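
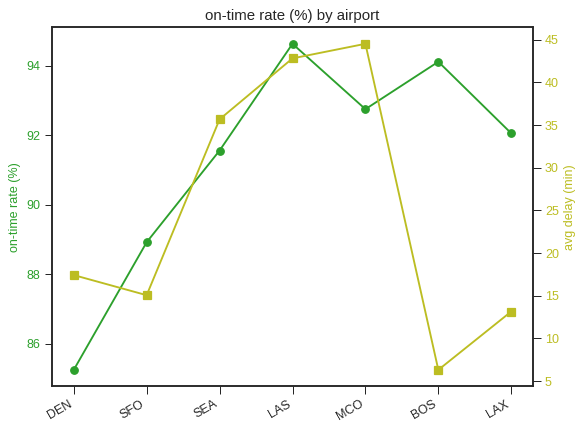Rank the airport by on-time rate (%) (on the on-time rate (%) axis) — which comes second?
Top 3 (on the on-time rate (%) axis): LAS ≈ 95, BOS ≈ 94, MCO ≈ 93.

BOS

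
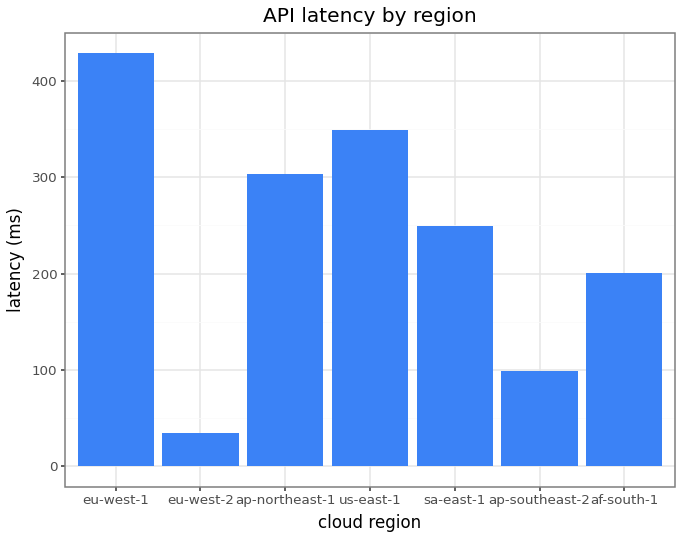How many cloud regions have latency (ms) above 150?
5

Above 150: eu-west-1, ap-northeast-1, us-east-1, sa-east-1, af-south-1.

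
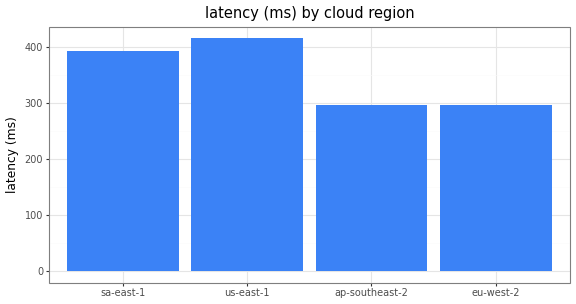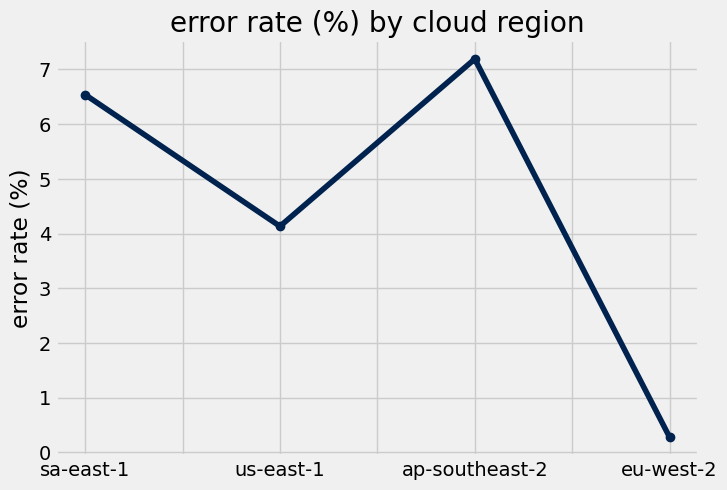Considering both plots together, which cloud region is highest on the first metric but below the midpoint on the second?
us-east-1

Chart 2 median error rate (%) ≈ 5; below-median cloud regions: us-east-1, eu-west-2. Among those, us-east-1 has the highest latency (ms) (≈ 400).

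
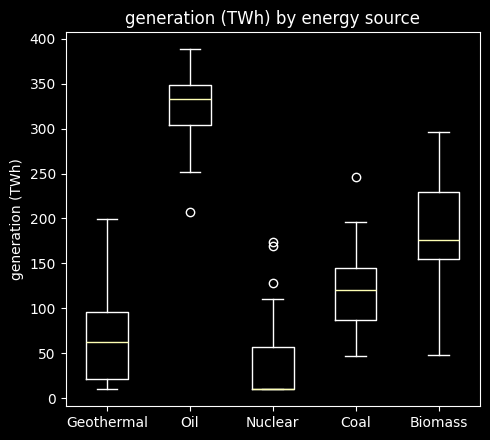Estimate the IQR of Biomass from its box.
≈ 75

Q3 ≈ 225, Q1 ≈ 150; IQR ≈ 75.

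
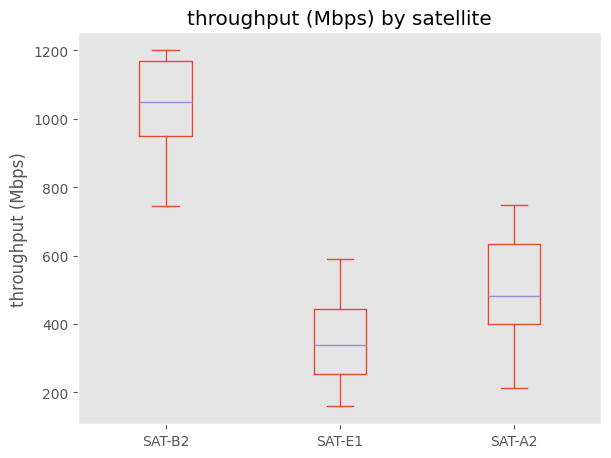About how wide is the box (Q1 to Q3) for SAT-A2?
Q3 ≈ 600, Q1 ≈ 400; IQR ≈ 200.

≈ 200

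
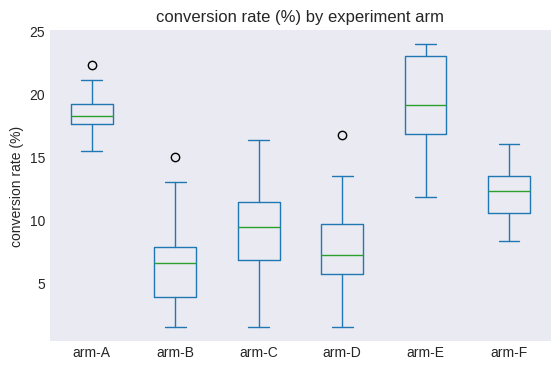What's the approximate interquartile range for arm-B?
≈ 4

Q3 ≈ 8, Q1 ≈ 4; IQR ≈ 4.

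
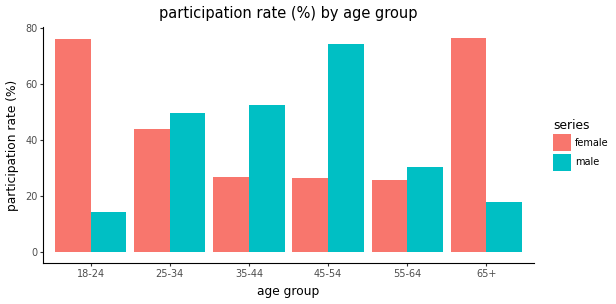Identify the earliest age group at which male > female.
25-34

18-24: male ≈ 10 vs female ≈ 80 (not yet); 25-34: male ≈ 50 vs female ≈ 40 (first crossover).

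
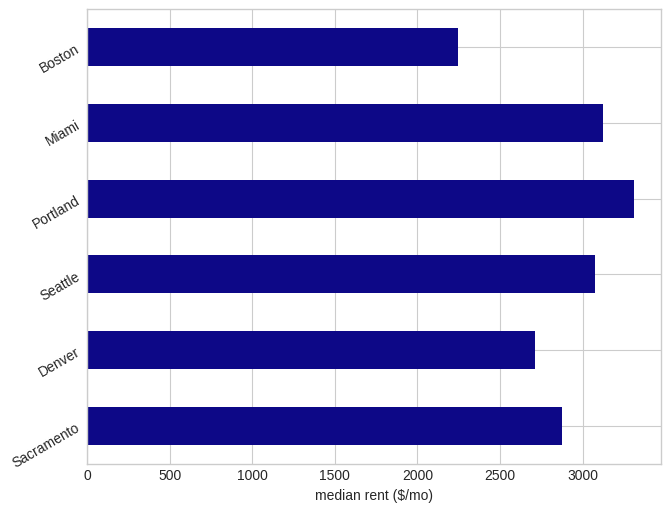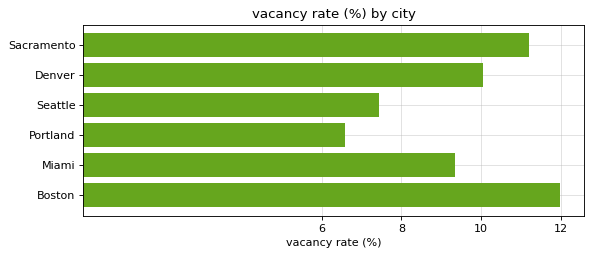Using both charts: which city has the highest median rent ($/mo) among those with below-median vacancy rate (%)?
Portland

Chart 2 median vacancy rate (%) ≈ 10; below-median cities: Seattle, Portland, Miami. Among those, Portland has the highest median rent ($/mo) (≈ 3500).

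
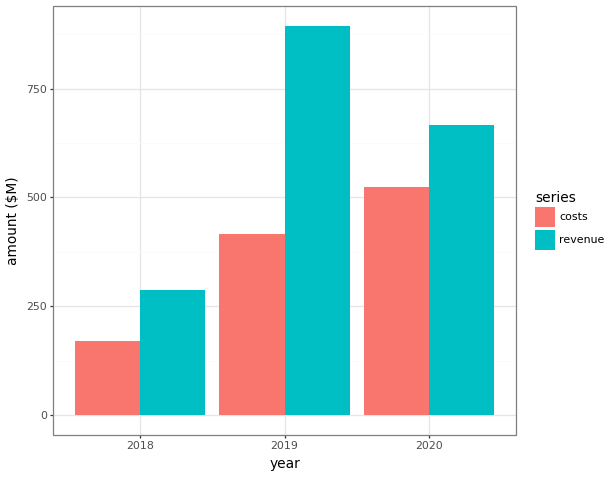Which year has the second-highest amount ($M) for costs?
2019

Top 3 for costs: 2020 ≈ 500, 2019 ≈ 400, 2018 ≈ 200.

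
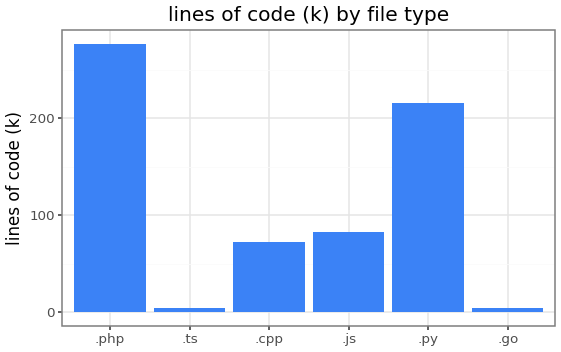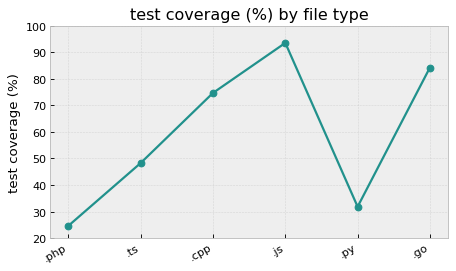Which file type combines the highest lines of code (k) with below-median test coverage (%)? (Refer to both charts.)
Chart 2 median test coverage (%) ≈ 60; below-median file types: .php, .ts, .py. Among those, .php has the highest lines of code (k) (≈ 300).

.php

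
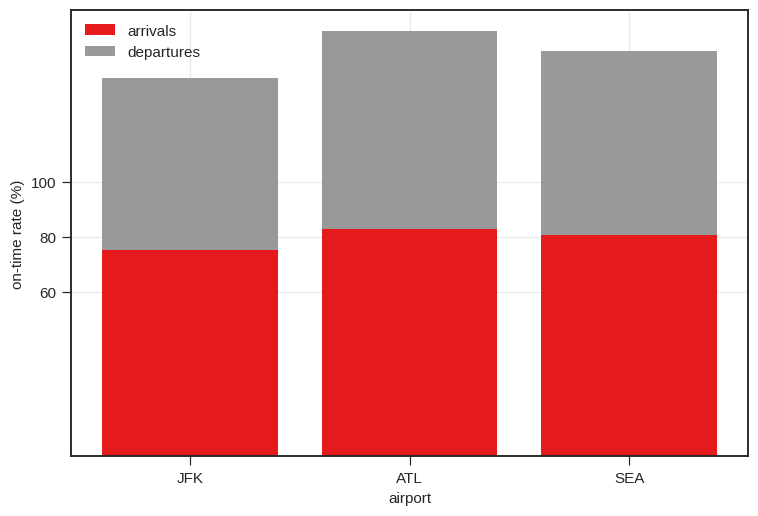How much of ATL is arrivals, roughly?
arrivals top ≈ 80, bottom ≈ 0; segment ≈ 80.

≈ 80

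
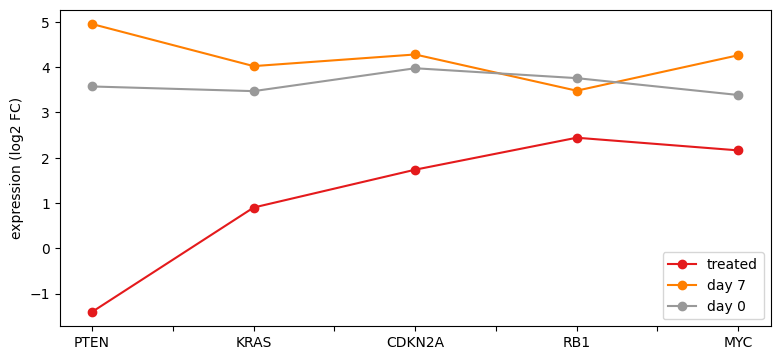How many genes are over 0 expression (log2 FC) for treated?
4

Above 0: KRAS, CDKN2A, RB1, MYC.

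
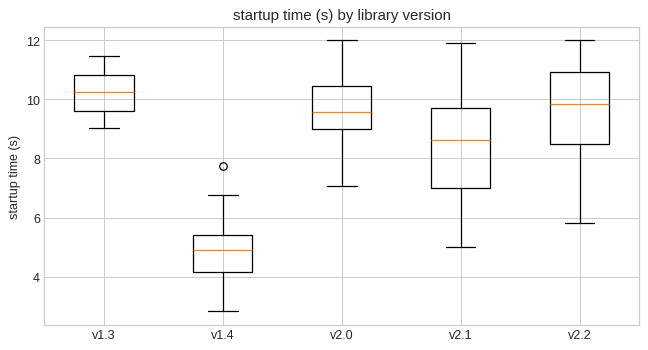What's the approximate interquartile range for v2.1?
≈ 2.5

Q3 ≈ 9.5, Q1 ≈ 7.0; IQR ≈ 2.5.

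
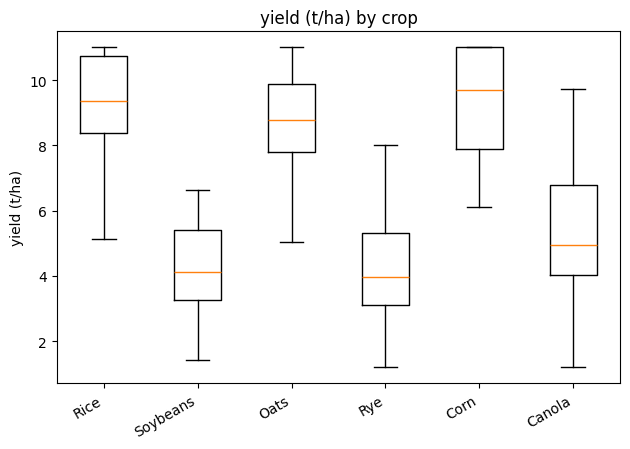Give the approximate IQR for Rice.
≈ 2.0

Q3 ≈ 10.5, Q1 ≈ 8.5; IQR ≈ 2.0.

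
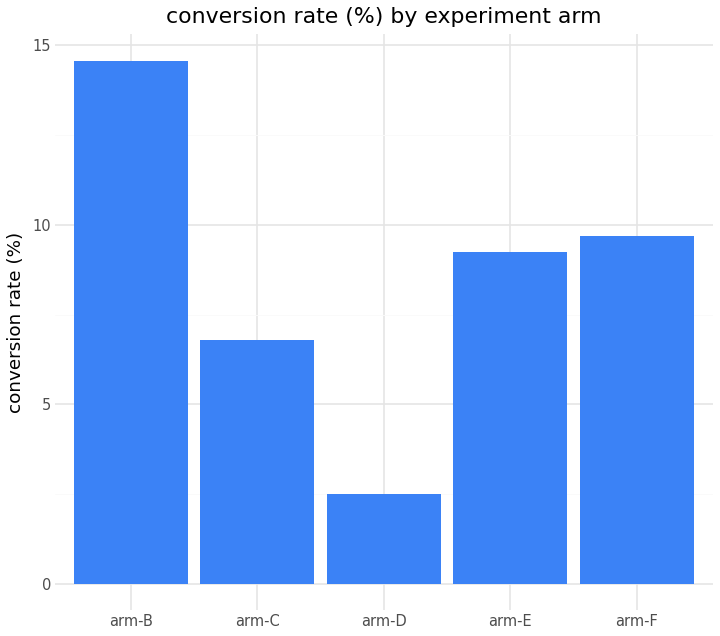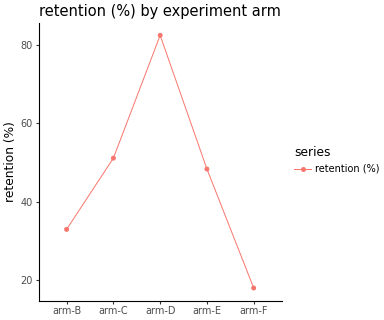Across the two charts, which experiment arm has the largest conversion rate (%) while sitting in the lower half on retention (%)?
Chart 2 median retention (%) ≈ 50; below-median experiment arms: arm-B, arm-F. Among those, arm-B has the highest conversion rate (%) (≈ 14).

arm-B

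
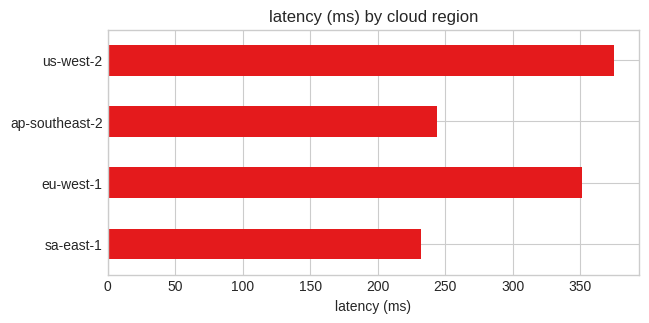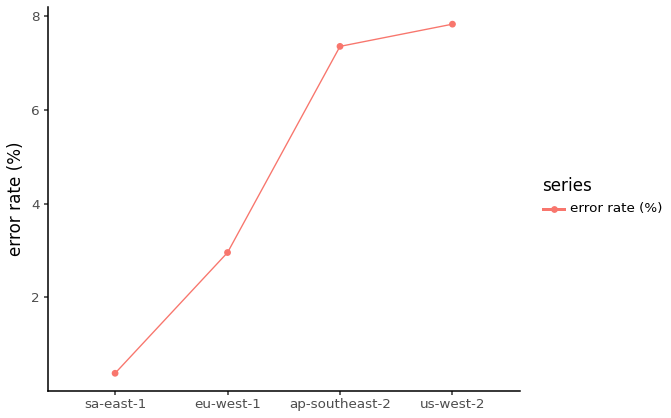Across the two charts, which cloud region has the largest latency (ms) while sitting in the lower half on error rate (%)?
Chart 2 median error rate (%) ≈ 5; below-median cloud regions: sa-east-1, eu-west-1. Among those, eu-west-1 has the highest latency (ms) (≈ 350).

eu-west-1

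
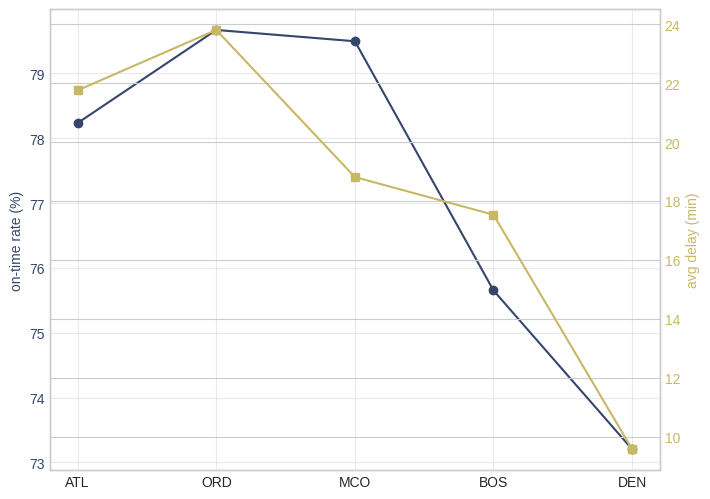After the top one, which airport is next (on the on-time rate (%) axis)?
Top 3 (on the on-time rate (%) axis): ORD ≈ 80, MCO ≈ 79, ATL ≈ 78.

MCO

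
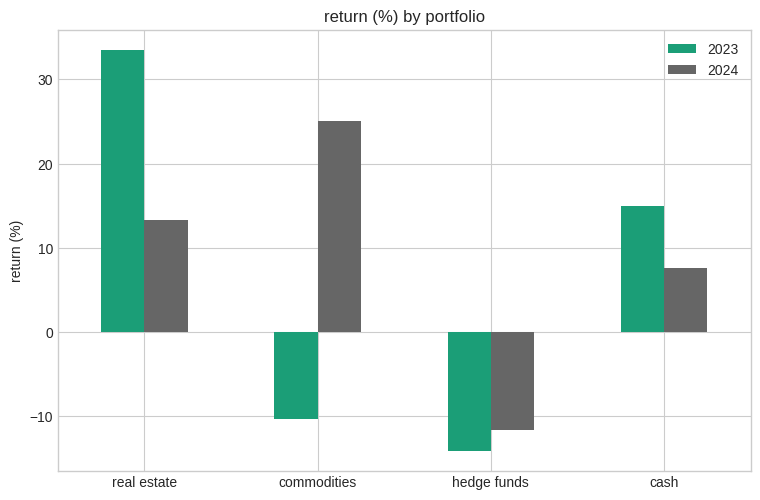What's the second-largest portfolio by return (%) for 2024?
real estate

Top 3 for 2024: commodities ≈ 25, real estate ≈ 15, cash ≈ 10.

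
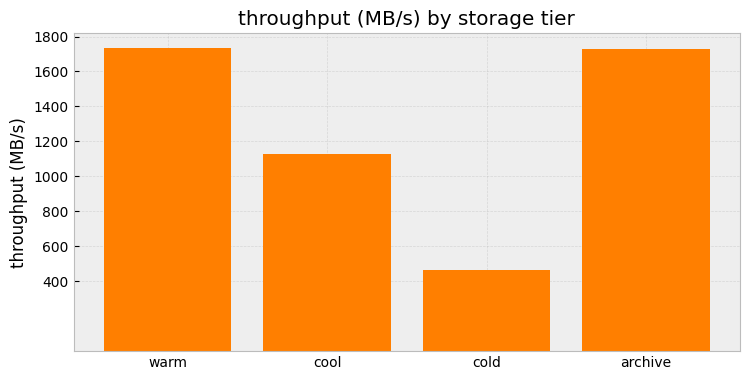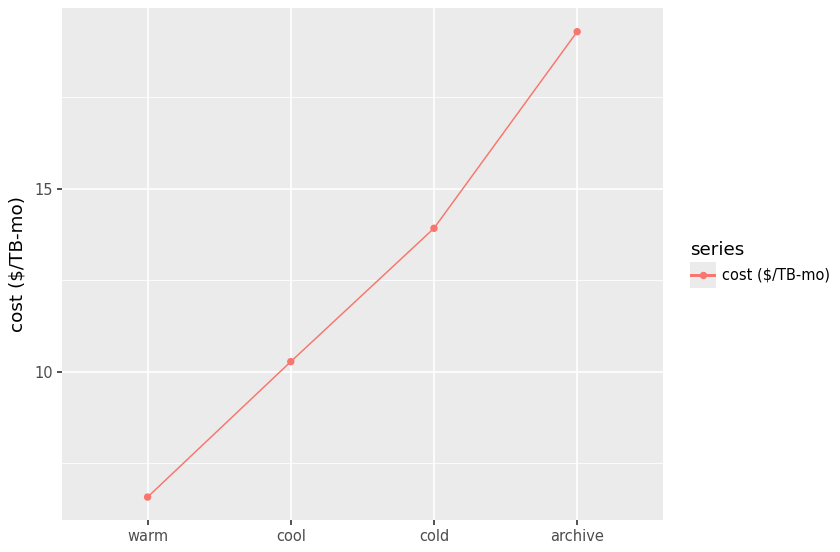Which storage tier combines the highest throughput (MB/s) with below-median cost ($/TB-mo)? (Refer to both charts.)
warm

Chart 2 median cost ($/TB-mo) ≈ 12; below-median storage tiers: warm, cool. Among those, warm has the highest throughput (MB/s) (≈ 1800).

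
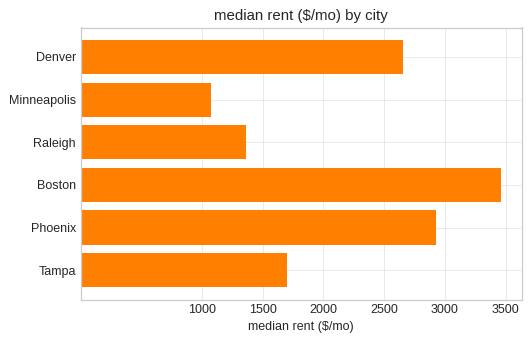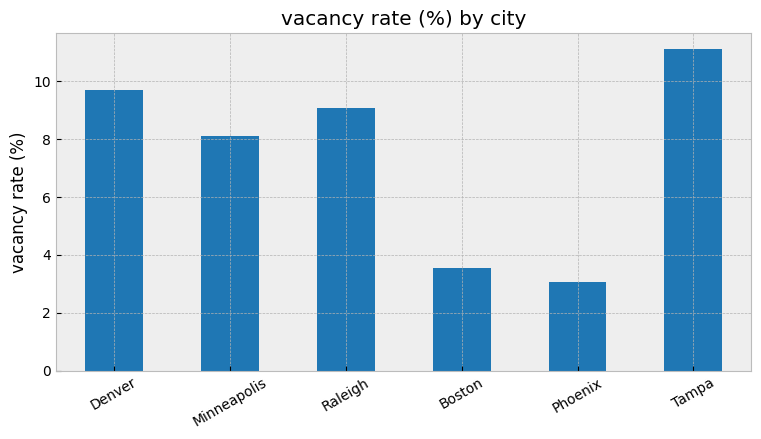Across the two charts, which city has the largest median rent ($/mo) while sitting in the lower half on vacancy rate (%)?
Boston

Chart 2 median vacancy rate (%) ≈ 8; below-median cities: Minneapolis, Boston, Phoenix. Among those, Boston has the highest median rent ($/mo) (≈ 3500).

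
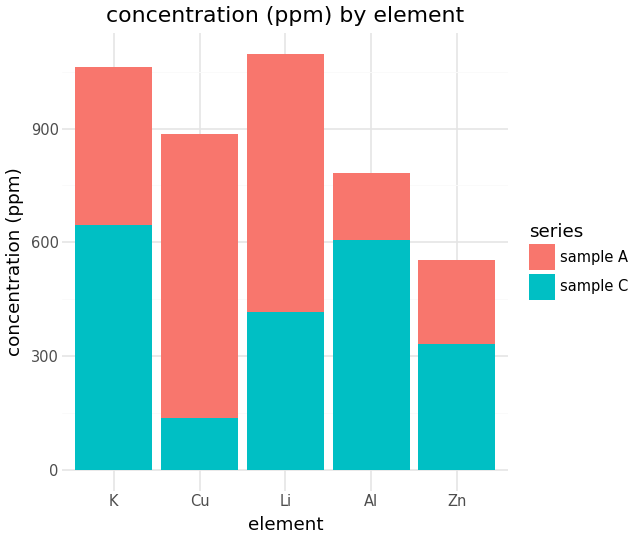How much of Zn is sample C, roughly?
sample C top ≈ 300, bottom ≈ 0; segment ≈ 300.

≈ 300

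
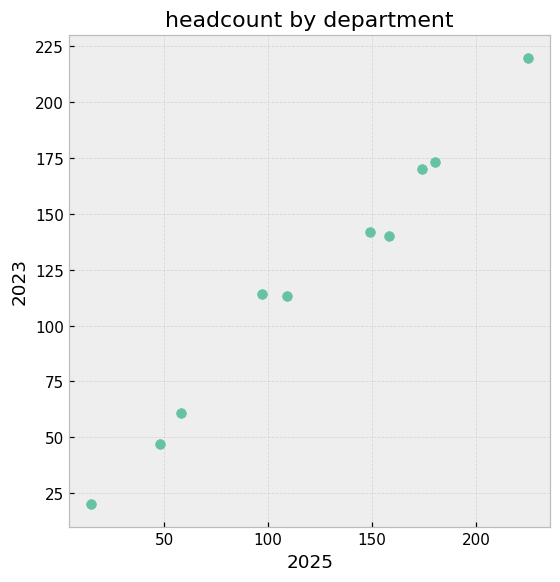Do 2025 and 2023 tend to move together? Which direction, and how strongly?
Points are positively correlated; strong (|r| ≈ 1.0).

positive, strong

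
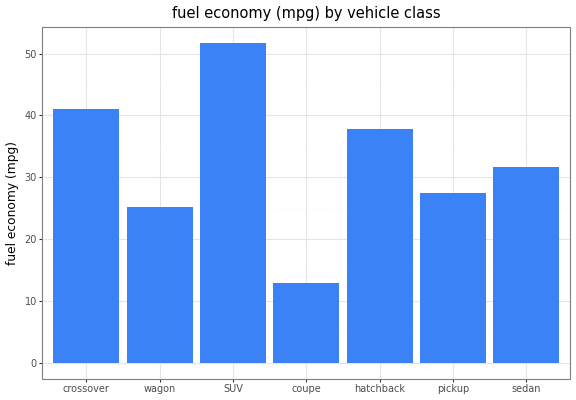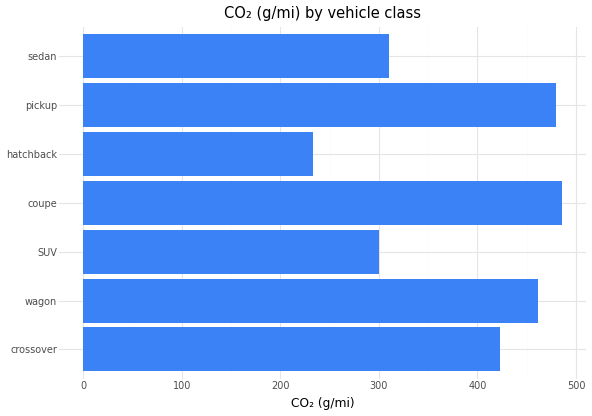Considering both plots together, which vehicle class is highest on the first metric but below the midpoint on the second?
Chart 2 median CO₂ (g/mi) ≈ 400; below-median vehicle classes: SUV, hatchback, sedan. Among those, SUV has the highest fuel economy (mpg) (≈ 50).

SUV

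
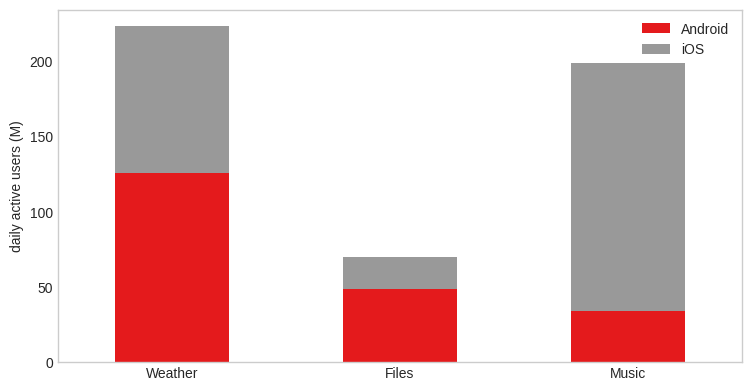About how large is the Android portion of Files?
Android top ≈ 40, bottom ≈ 0; segment ≈ 40.

≈ 40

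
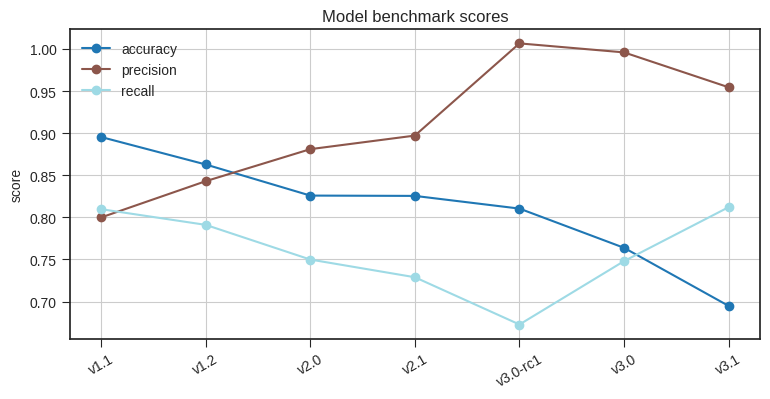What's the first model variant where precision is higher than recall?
v1.1: precision ≈ 0.80 vs recall ≈ 0.80 (not yet); v1.2: precision ≈ 0.85 vs recall ≈ 0.80 (first crossover).

v1.2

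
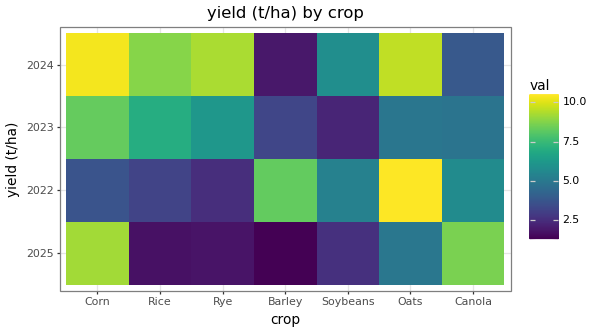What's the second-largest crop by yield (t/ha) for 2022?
Top 3 for 2022: Oats ≈ 11, Barley ≈ 8, Canola ≈ 6.

Barley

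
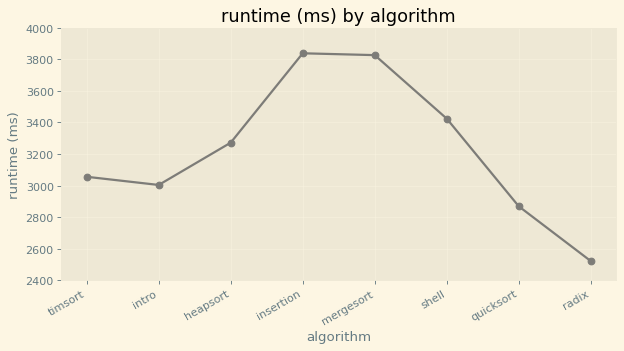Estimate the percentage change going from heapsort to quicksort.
heapsort ≈ 3200, quicksort ≈ 2800; (2800 − 3200) / 3200 ≈ -12.5%.

≈ -12.5%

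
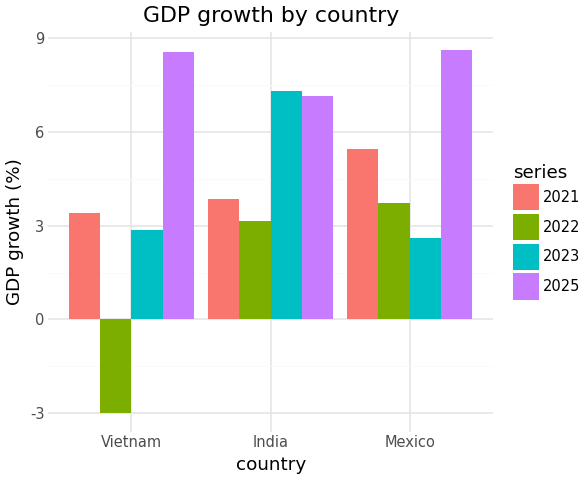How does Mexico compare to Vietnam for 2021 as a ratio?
Mexico ≈ 5, Vietnam ≈ 3; 5/3 ≈ 1.67.

≈ 1.67×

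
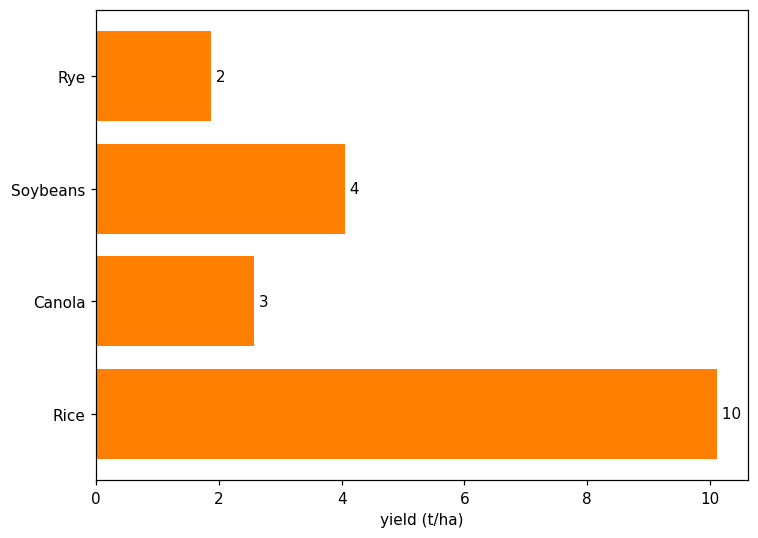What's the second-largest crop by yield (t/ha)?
Soybeans

Top 3: Rice ≈ 10, Soybeans ≈ 4, Canola ≈ 3.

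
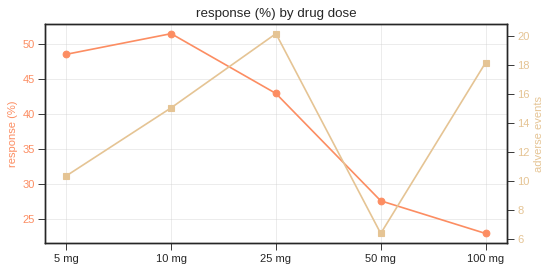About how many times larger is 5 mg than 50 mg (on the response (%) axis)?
≈ 1.67×

5 mg ≈ 50, 50 mg ≈ 30; 50/30 ≈ 1.67.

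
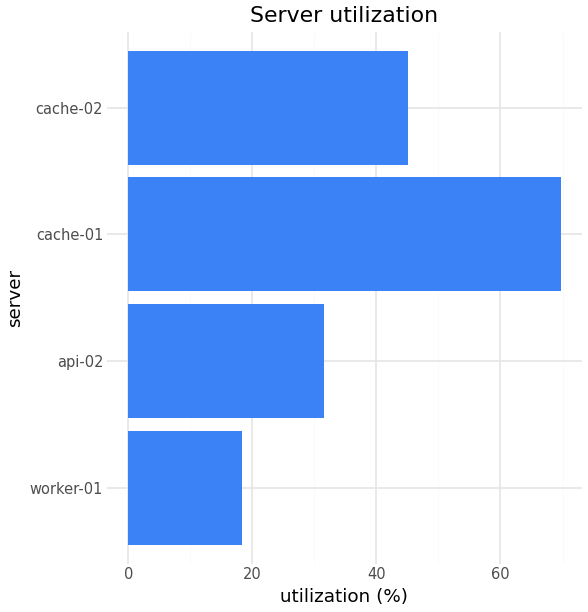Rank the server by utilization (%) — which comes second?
Top 3: cache-01 ≈ 70, cache-02 ≈ 50, api-02 ≈ 30.

cache-02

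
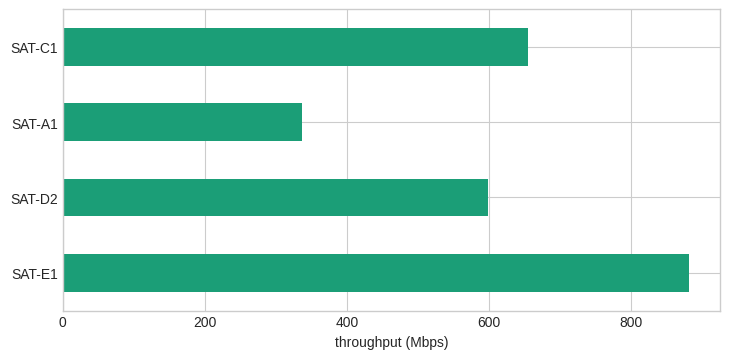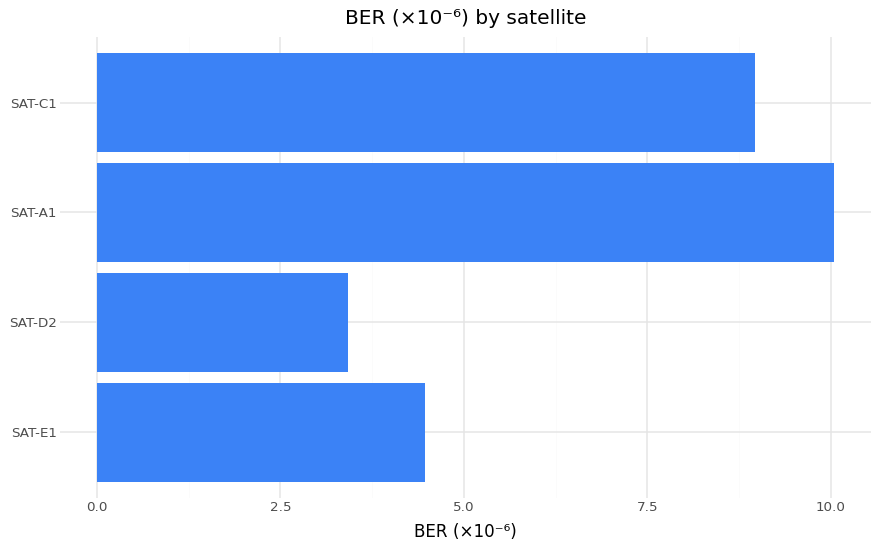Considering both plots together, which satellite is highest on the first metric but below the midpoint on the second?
Chart 2 median BER (×10⁻⁶) ≈ 7; below-median satellites: SAT-E1, SAT-D2. Among those, SAT-E1 has the highest throughput (Mbps) (≈ 900).

SAT-E1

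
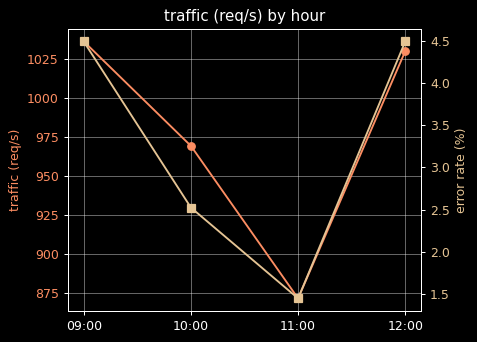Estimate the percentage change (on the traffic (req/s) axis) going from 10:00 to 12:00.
≈ +8.3%

10:00 ≈ 960, 12:00 ≈ 1040; (1040 − 960) / 960 ≈ +8.3%.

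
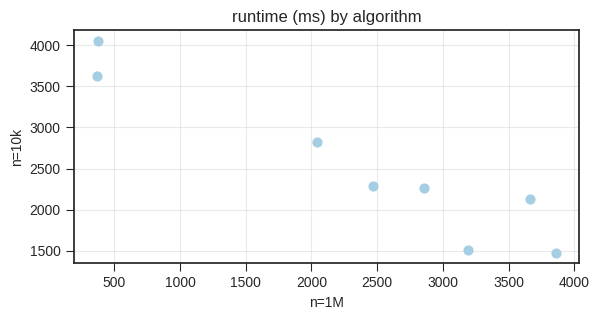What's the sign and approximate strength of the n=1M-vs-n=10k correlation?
Points are negatively correlated; strong (|r| ≈ 1.0).

negative, strong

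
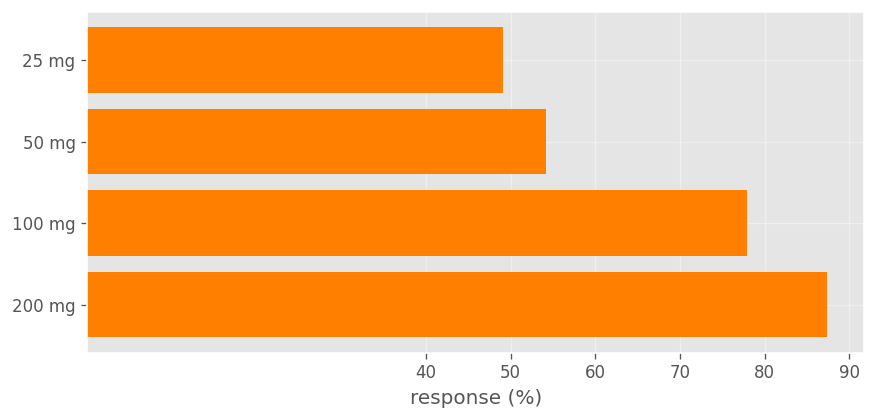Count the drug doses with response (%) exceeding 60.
Above 60: 100 mg, 200 mg.

2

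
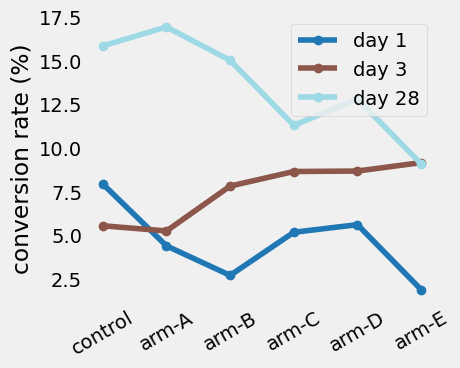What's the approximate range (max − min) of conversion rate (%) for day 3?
≈ 4

Max arm-E ≈ 10, min arm-A ≈ 6; range ≈ 4.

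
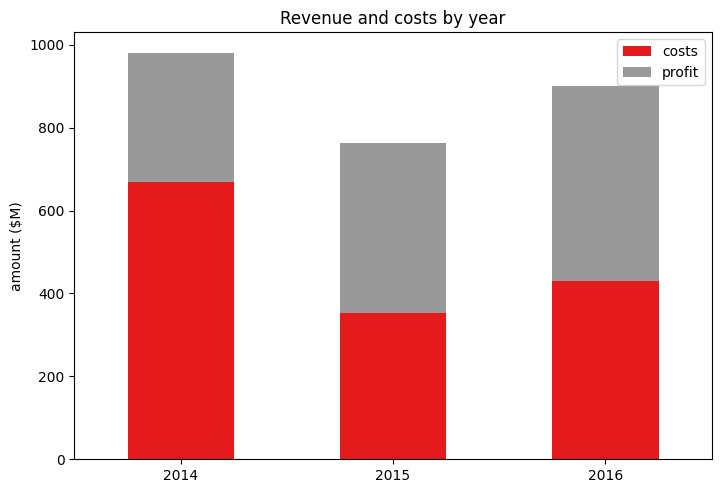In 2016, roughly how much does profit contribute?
profit top ≈ 900, bottom ≈ 400; segment ≈ 500.

≈ 500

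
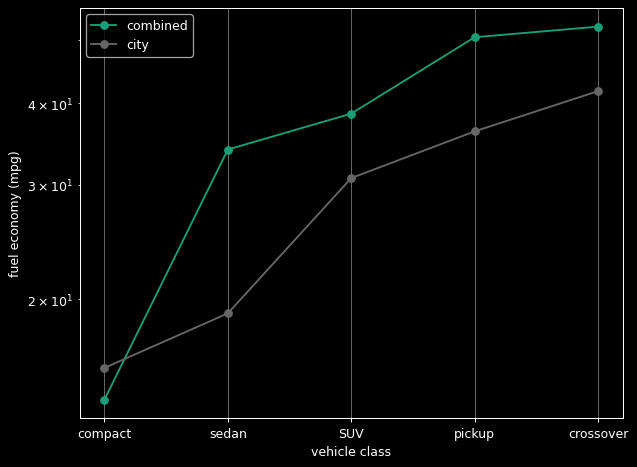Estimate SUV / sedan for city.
≈ 1.5×

SUV ≈ 30, sedan ≈ 20; 30/20 ≈ 1.5.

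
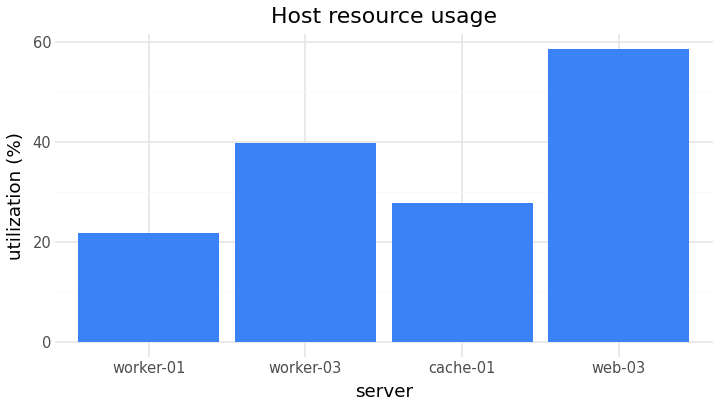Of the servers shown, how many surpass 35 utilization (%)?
Above 35: worker-03, web-03.

2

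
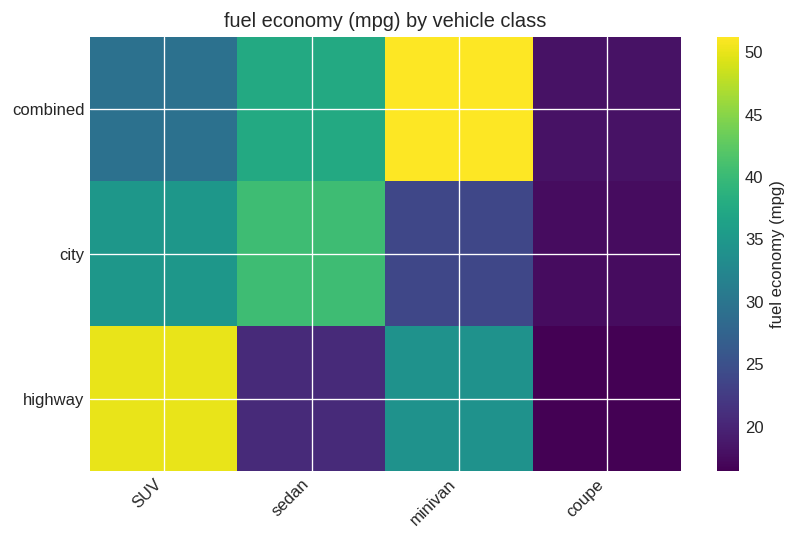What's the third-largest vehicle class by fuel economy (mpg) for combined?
SUV

Top 4 for combined: minivan ≈ 50, sedan ≈ 40, SUV ≈ 30, coupe ≈ 20.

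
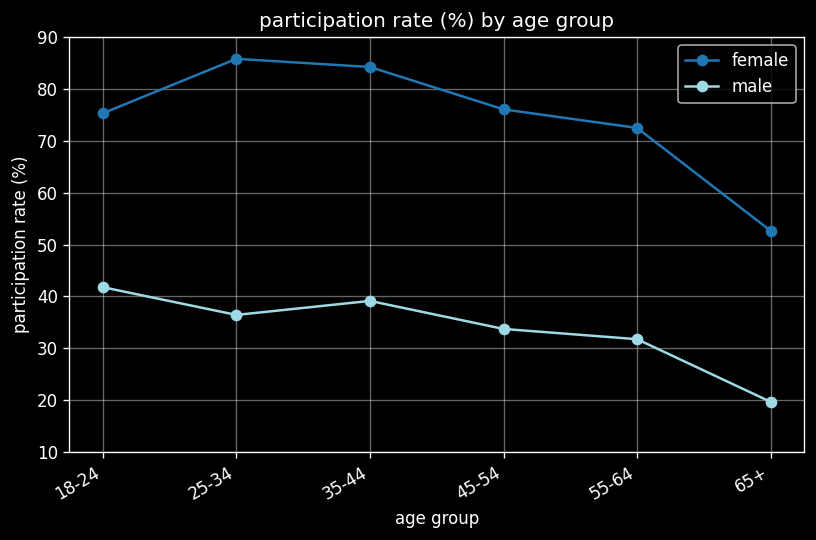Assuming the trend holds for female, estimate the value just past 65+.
Last three: 80, 70, 50 → slope ≈ -15/step → next ≈ 35.

≈ 35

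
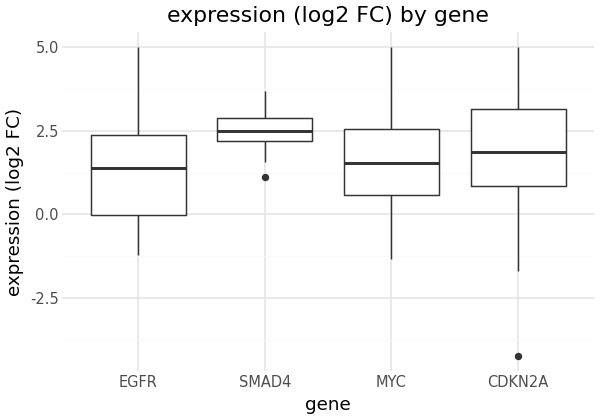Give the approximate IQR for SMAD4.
≈ 0.6

Q3 ≈ 2.8, Q1 ≈ 2.2; IQR ≈ 0.6.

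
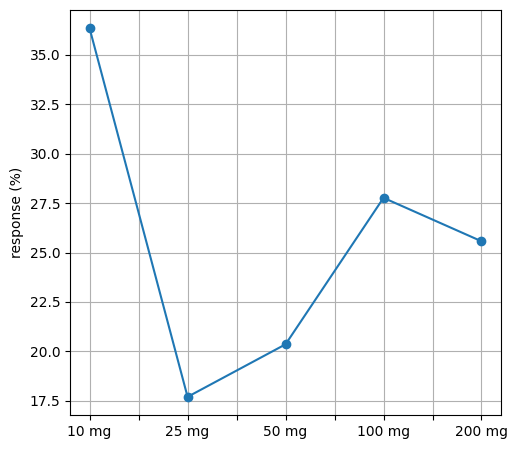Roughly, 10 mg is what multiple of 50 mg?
10 mg ≈ 36, 50 mg ≈ 20; 36/20 ≈ 1.8.

≈ 1.8×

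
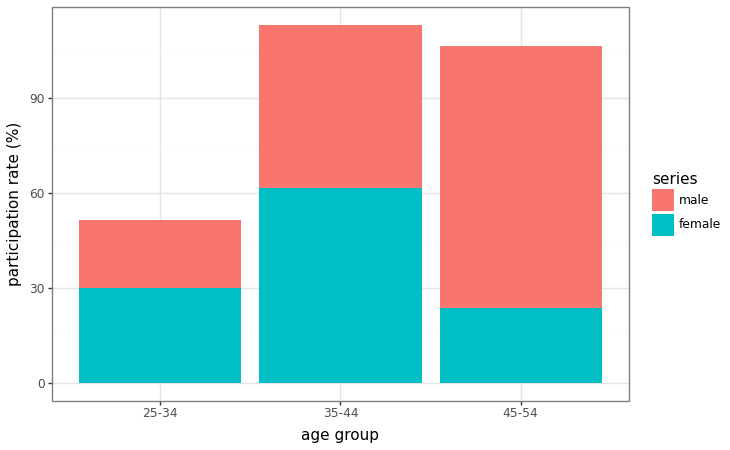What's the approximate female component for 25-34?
female top ≈ 30, bottom ≈ 0; segment ≈ 30.

≈ 30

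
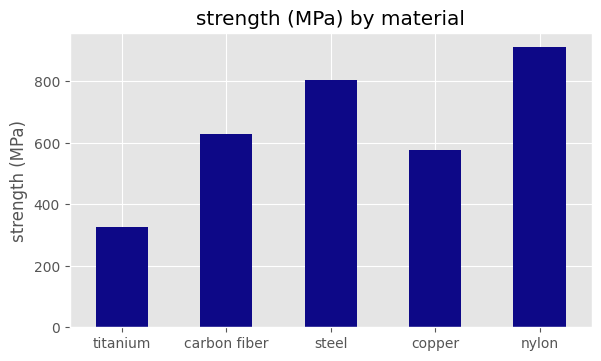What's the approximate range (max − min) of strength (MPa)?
≈ 600

Max nylon ≈ 900, min titanium ≈ 300; range ≈ 600.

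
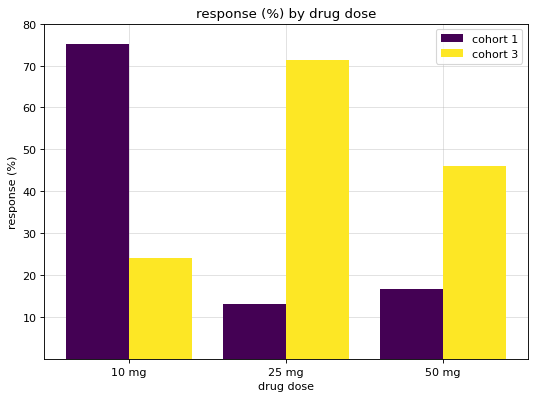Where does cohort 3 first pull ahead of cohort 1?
10 mg: cohort 3 ≈ 20 vs cohort 1 ≈ 80 (not yet); 25 mg: cohort 3 ≈ 70 vs cohort 1 ≈ 10 (first crossover).

25 mg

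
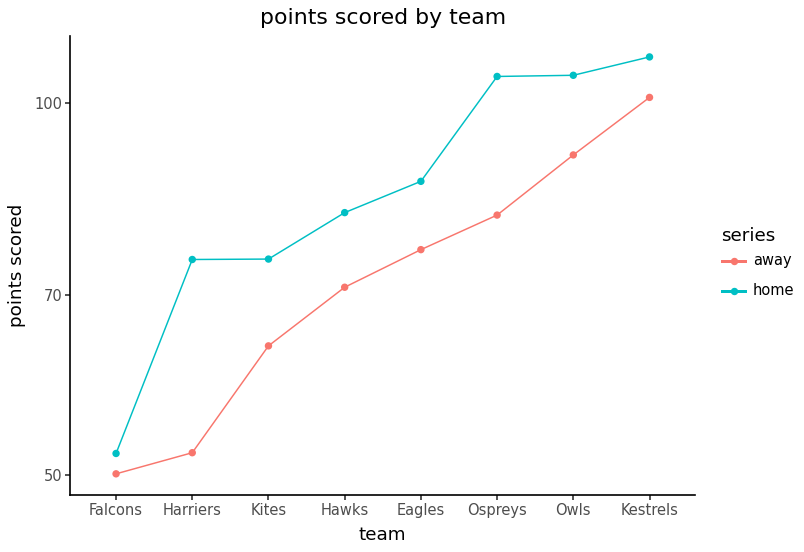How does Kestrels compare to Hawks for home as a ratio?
≈ 1.38×

Kestrels ≈ 110, Hawks ≈ 80; 110/80 ≈ 1.38.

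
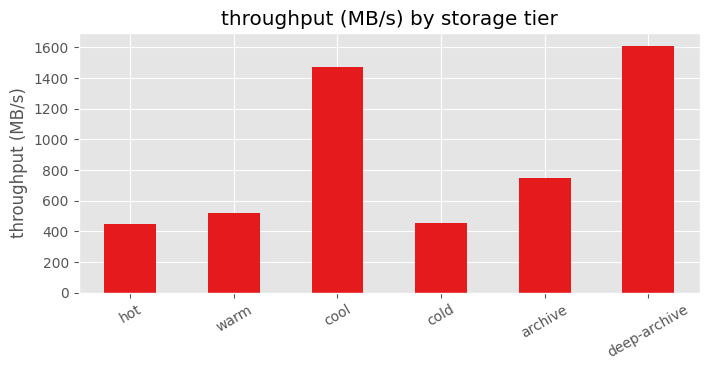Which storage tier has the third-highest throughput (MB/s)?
Top 4: deep-archive ≈ 1600, cool ≈ 1400, archive ≈ 800, warm ≈ 600.

archive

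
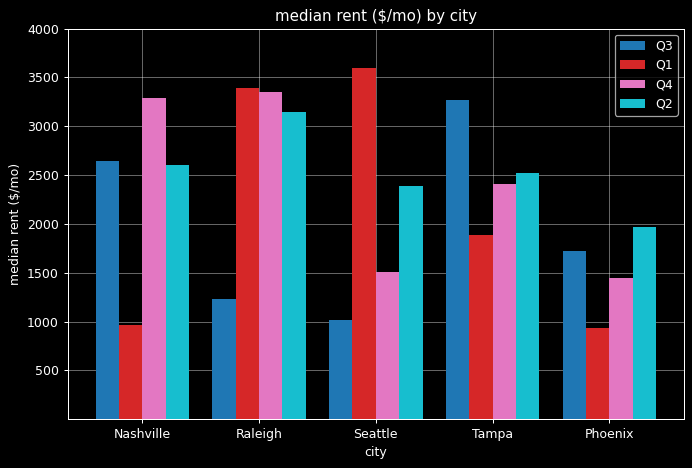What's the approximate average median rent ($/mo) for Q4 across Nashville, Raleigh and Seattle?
(3500 + 3500 + 1500) / 3 ≈ 2833.

≈ 2833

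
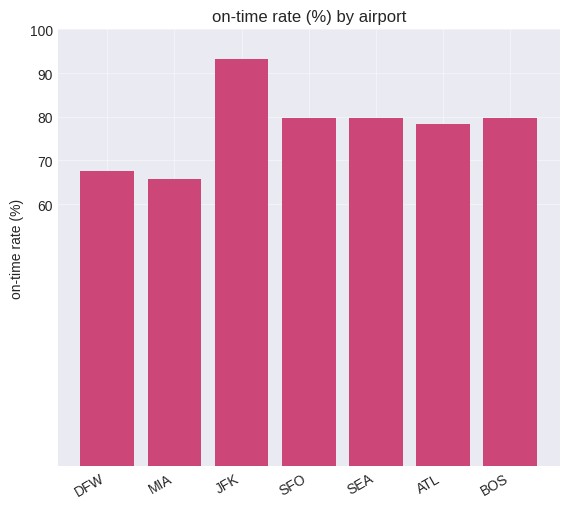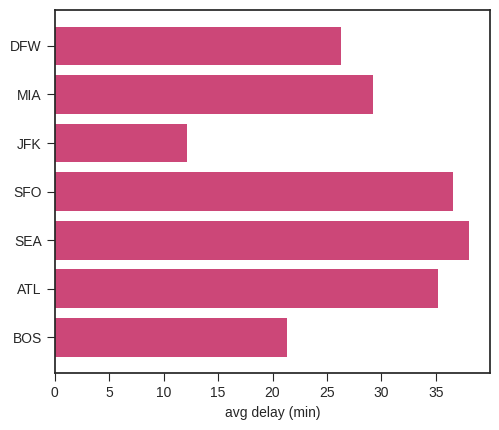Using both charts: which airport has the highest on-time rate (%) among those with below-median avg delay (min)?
Chart 2 median avg delay (min) ≈ 30; below-median airports: DFW, JFK, BOS. Among those, JFK has the highest on-time rate (%) (≈ 90).

JFK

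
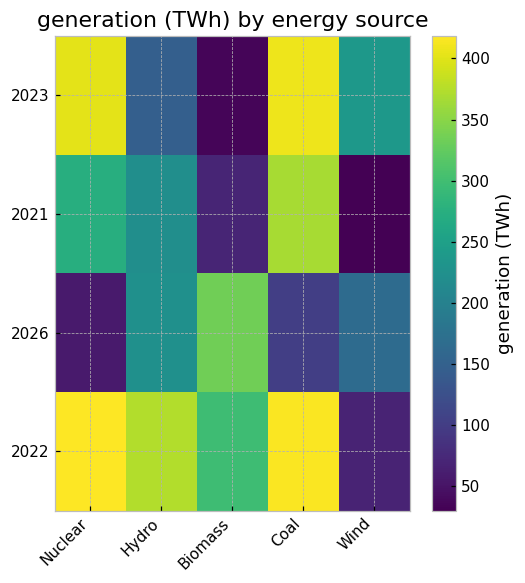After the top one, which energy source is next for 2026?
Top 3 for 2026: Biomass ≈ 350, Hydro ≈ 250, Wind ≈ 150.

Hydro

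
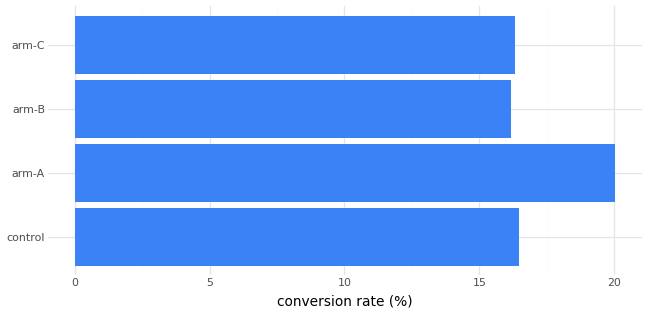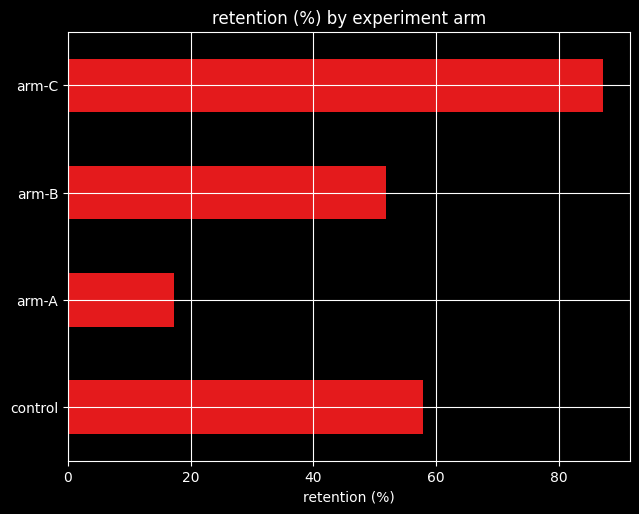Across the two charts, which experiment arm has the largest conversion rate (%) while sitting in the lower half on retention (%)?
arm-A

Chart 2 median retention (%) ≈ 50; below-median experiment arms: arm-A, arm-B. Among those, arm-A has the highest conversion rate (%) (≈ 20).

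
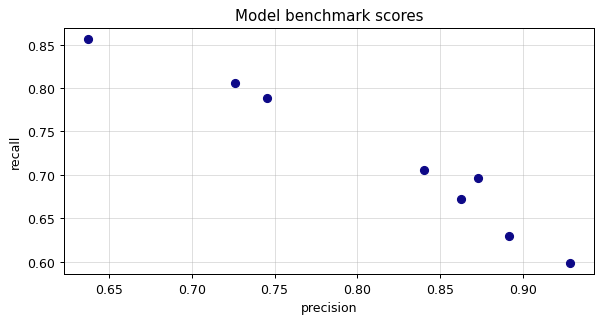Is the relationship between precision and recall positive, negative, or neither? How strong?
Points are negatively correlated; strong (|r| ≈ 1.0).

negative, strong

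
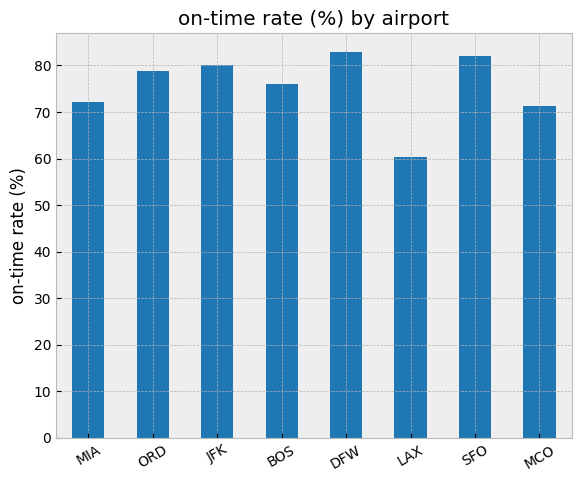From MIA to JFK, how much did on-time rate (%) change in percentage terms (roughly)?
≈ +14.3%

MIA ≈ 70, JFK ≈ 80; (80 − 70) / 70 ≈ +14.3%.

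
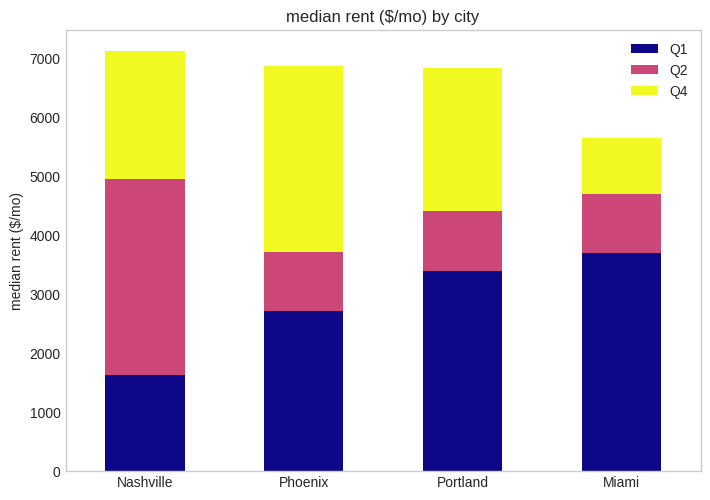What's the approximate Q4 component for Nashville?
Q4 top ≈ 7000, bottom ≈ 5000; segment ≈ 2000.

≈ 2000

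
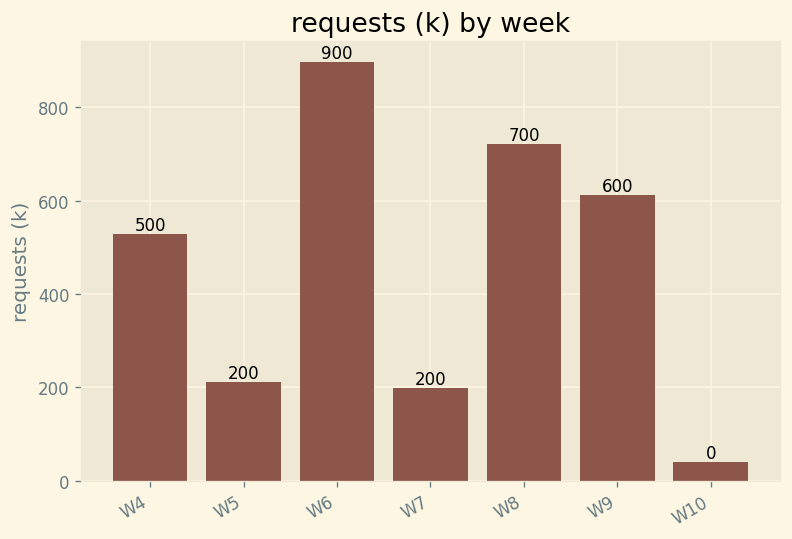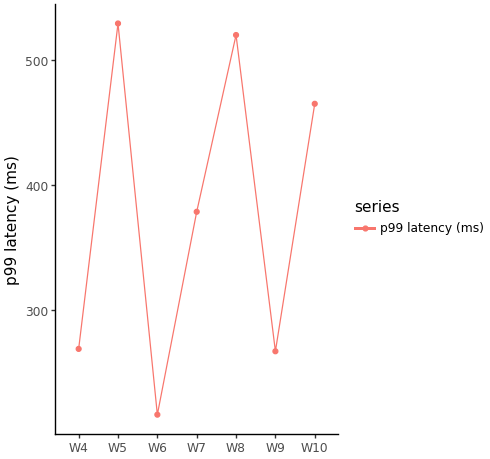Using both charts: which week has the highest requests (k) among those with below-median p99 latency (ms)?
W6

Chart 2 median p99 latency (ms) ≈ 400; below-median weeks: W4, W6, W9. Among those, W6 has the highest requests (k) (≈ 900).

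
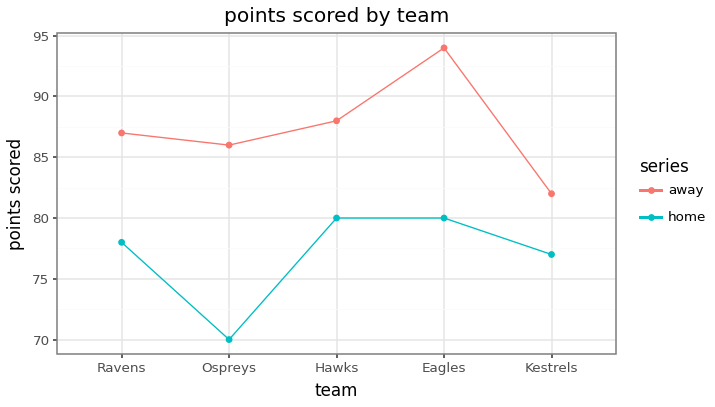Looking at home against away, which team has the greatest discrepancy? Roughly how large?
Ospreys, ≈ 16

Ospreys: home ≈ 70, away ≈ 86 → gap ≈ 16. Next-largest (Eagles) is only ≈ 14.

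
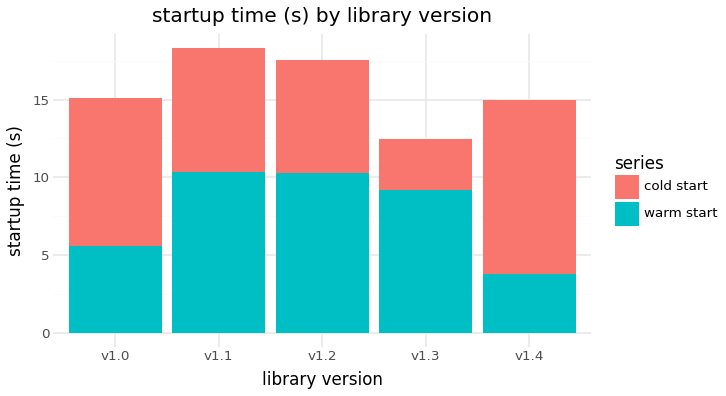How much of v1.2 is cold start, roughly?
cold start top ≈ 18, bottom ≈ 10; segment ≈ 8.

≈ 8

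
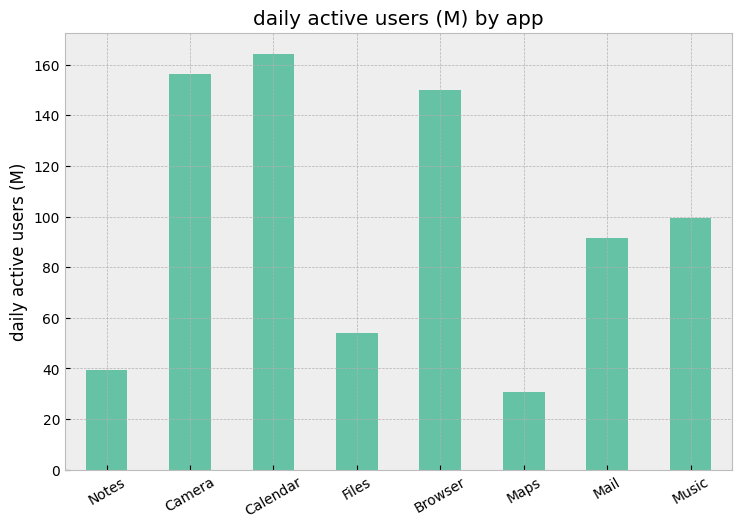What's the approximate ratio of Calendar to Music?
≈ 1.6×

Calendar ≈ 160, Music ≈ 100; 160/100 ≈ 1.6.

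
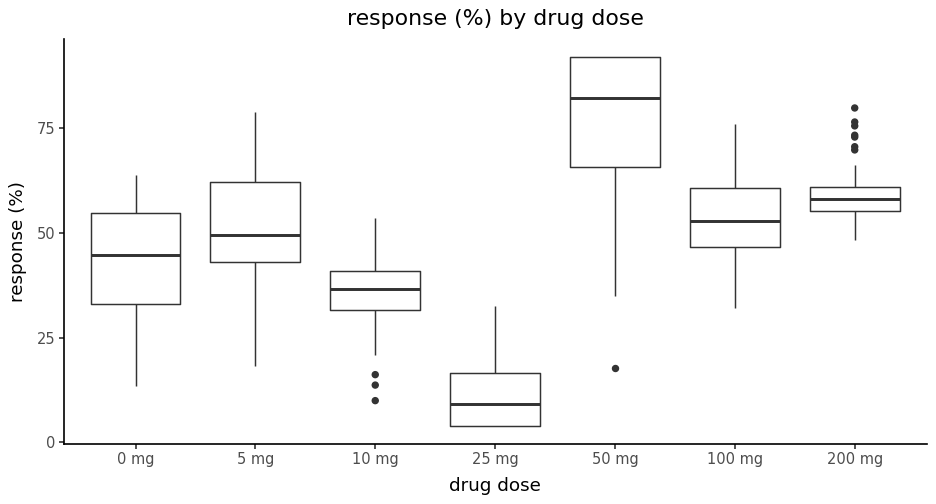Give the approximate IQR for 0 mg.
Q3 ≈ 50, Q1 ≈ 30; IQR ≈ 20.

≈ 20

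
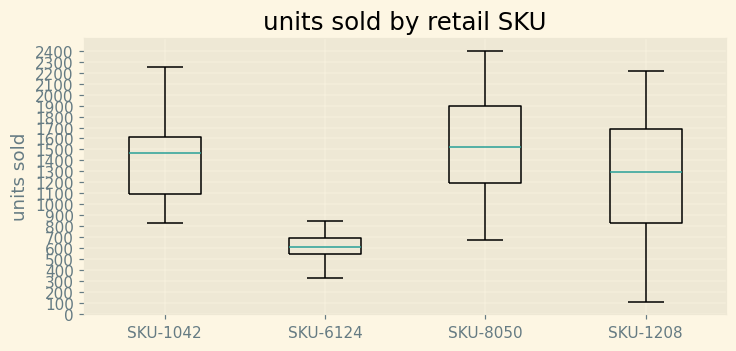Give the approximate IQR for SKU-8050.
Q3 ≈ 1900, Q1 ≈ 1200; IQR ≈ 700.

≈ 700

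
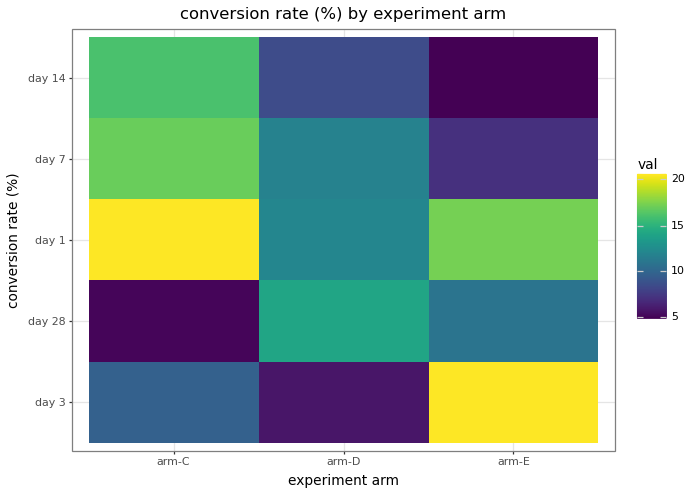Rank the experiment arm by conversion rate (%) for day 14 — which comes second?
arm-D

Top 3 for day 14: arm-C ≈ 16, arm-D ≈ 8, arm-E ≈ 4.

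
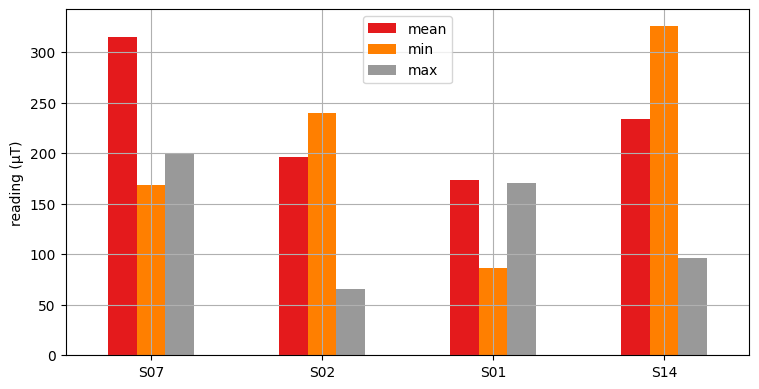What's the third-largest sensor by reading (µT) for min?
S07

Top 4 for min: S14 ≈ 350, S02 ≈ 250, S07 ≈ 150, S01 ≈ 100.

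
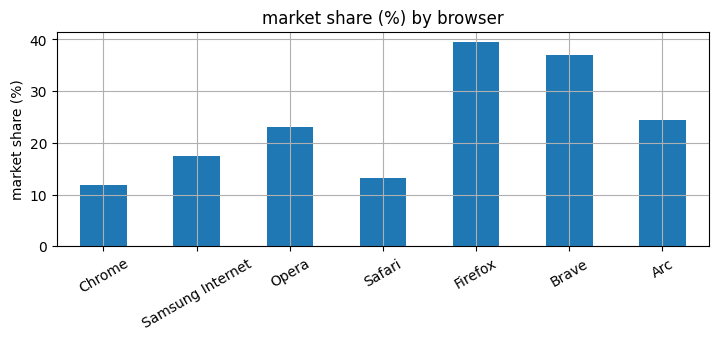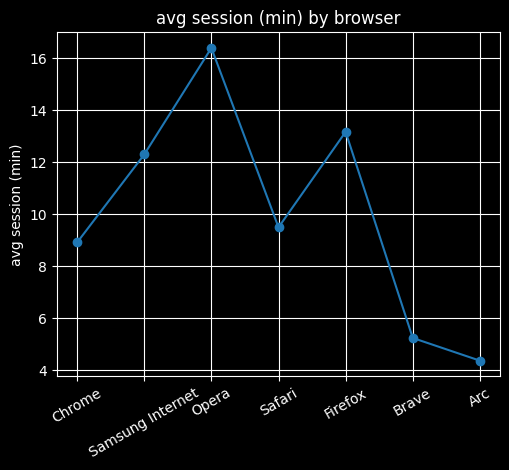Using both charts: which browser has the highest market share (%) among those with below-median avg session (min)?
Brave

Chart 2 median avg session (min) ≈ 10; below-median browsers: Chrome, Brave, Arc. Among those, Brave has the highest market share (%) (≈ 35).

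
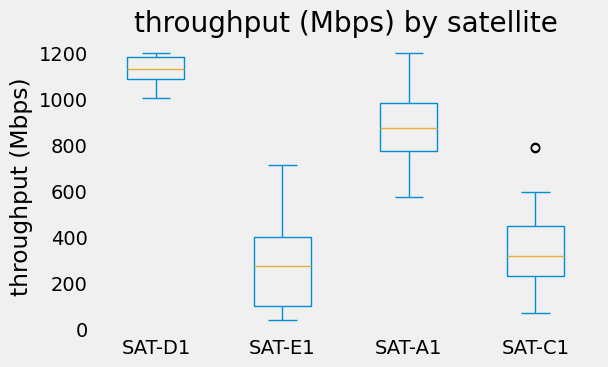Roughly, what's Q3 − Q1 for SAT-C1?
Q3 ≈ 400, Q1 ≈ 200; IQR ≈ 200.

≈ 200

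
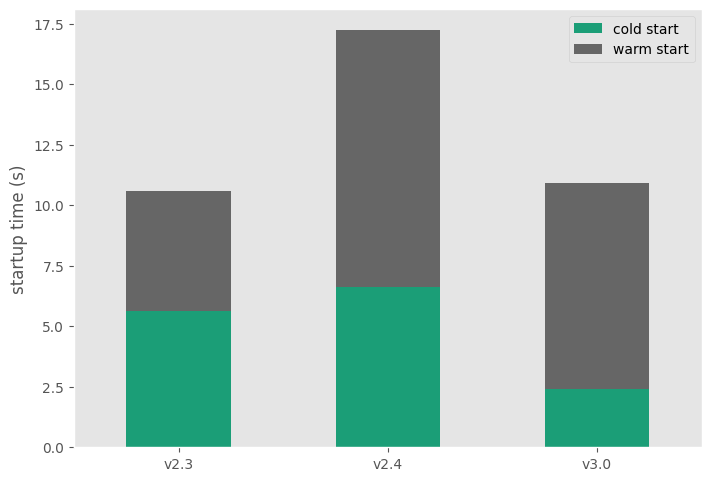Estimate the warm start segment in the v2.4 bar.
≈ 12

warm start top ≈ 18, bottom ≈ 6; segment ≈ 12.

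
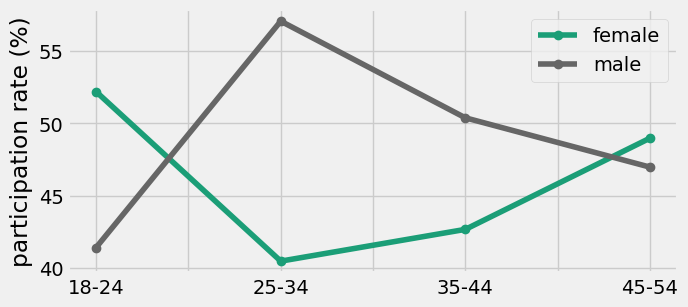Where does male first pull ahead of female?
18-24: male ≈ 42 vs female ≈ 52 (not yet); 25-34: male ≈ 58 vs female ≈ 40 (first crossover).

25-34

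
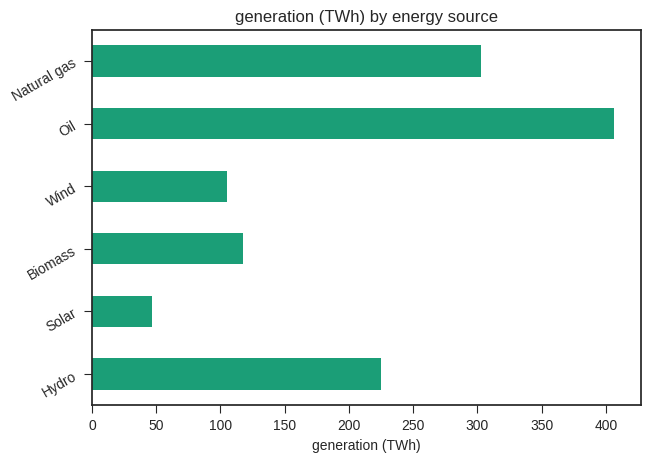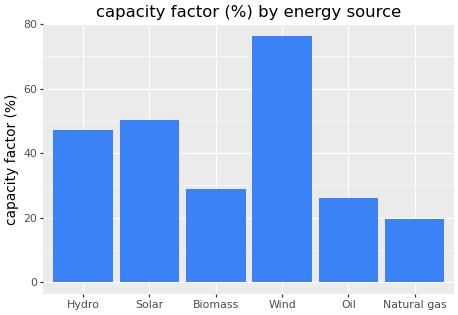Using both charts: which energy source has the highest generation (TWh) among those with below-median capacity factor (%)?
Oil

Chart 2 median capacity factor (%) ≈ 40; below-median energy sources: Biomass, Oil, Natural gas. Among those, Oil has the highest generation (TWh) (≈ 400).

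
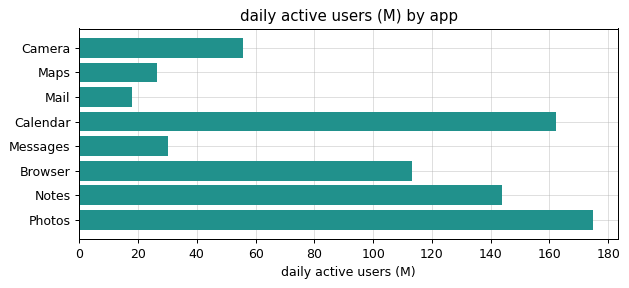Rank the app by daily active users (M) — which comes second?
Calendar

Top 3: Photos ≈ 180, Calendar ≈ 160, Notes ≈ 140.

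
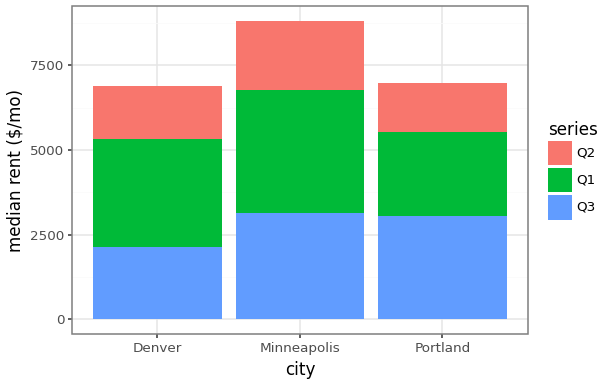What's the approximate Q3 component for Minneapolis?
≈ 3000

Q3 top ≈ 3000, bottom ≈ 0; segment ≈ 3000.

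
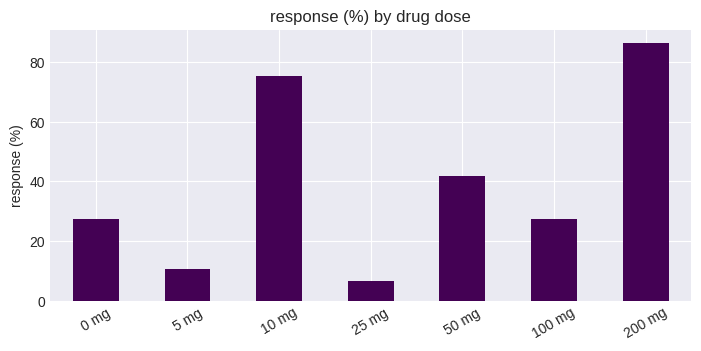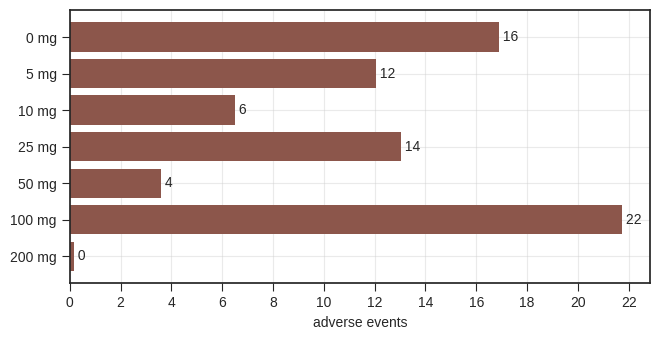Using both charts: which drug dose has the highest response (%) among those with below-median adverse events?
Chart 2 median adverse events ≈ 12; below-median drug doses: 10 mg, 50 mg, 200 mg. Among those, 200 mg has the highest response (%) (≈ 90).

200 mg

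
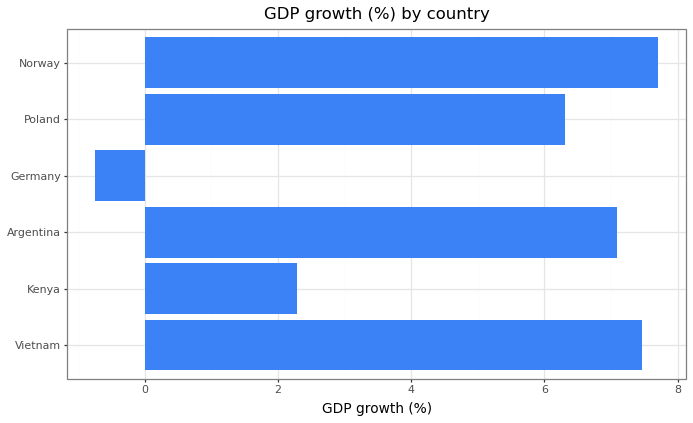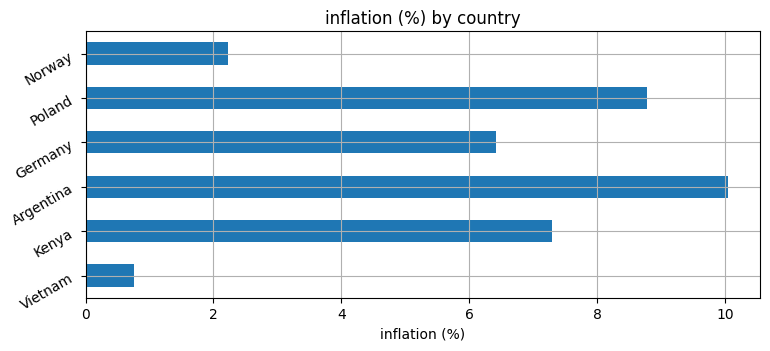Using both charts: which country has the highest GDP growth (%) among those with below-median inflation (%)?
Norway

Chart 2 median inflation (%) ≈ 7; below-median countries: Vietnam, Germany, Norway. Among those, Norway has the highest GDP growth (%) (≈ 8).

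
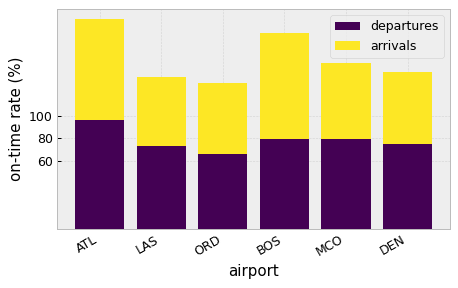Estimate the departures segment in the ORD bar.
departures top ≈ 60, bottom ≈ 0; segment ≈ 60.

≈ 60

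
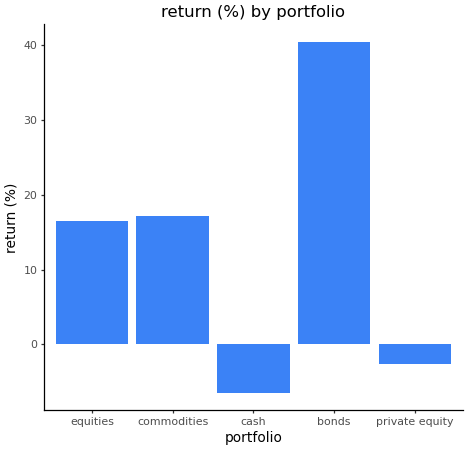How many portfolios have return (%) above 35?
1

Above 35: bonds.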